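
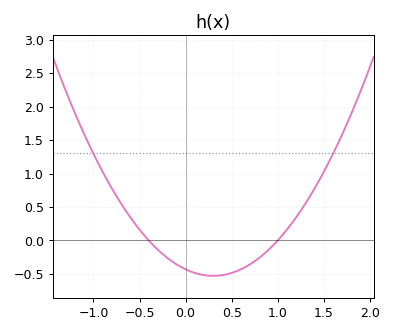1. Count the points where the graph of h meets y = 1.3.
2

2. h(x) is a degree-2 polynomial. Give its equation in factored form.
y = 1.08(x + 0.4)(x - 1)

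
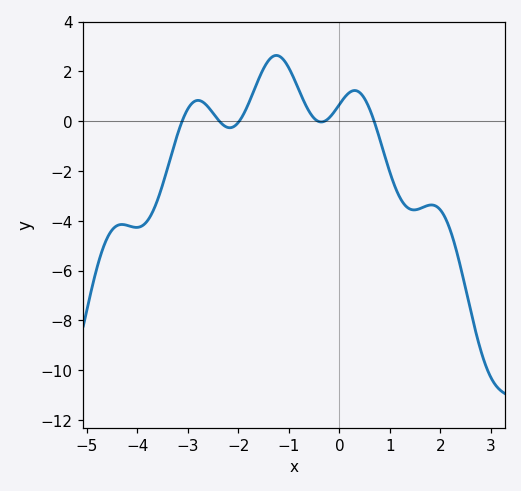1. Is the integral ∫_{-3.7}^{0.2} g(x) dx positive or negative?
positive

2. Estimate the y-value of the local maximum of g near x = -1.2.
2.6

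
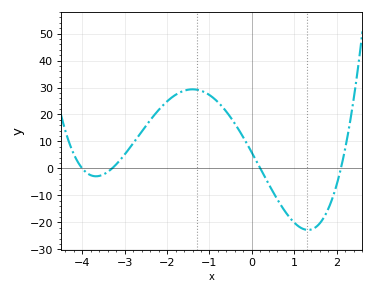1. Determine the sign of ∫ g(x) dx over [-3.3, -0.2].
positive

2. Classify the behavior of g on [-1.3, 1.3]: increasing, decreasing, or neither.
decreasing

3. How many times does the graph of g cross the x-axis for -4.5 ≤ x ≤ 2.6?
4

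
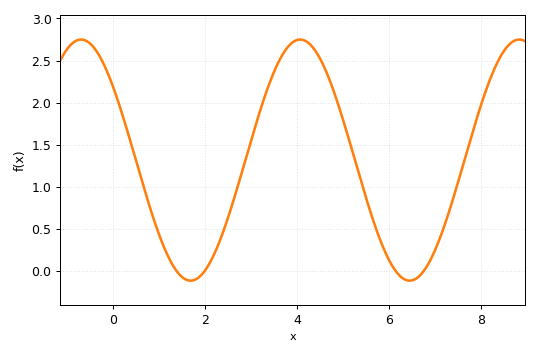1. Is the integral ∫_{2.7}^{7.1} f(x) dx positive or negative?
positive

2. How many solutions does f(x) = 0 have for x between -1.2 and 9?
4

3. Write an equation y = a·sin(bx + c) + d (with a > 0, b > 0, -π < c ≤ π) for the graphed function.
y = 1.43sin(1.3x + 2.5) + 1.32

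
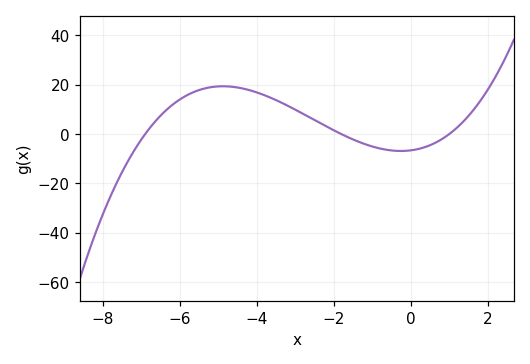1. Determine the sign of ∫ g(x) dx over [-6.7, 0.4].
positive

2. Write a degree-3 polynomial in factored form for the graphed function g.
y = 0.53(x + 6.9)(x + 1.8)(x - 1)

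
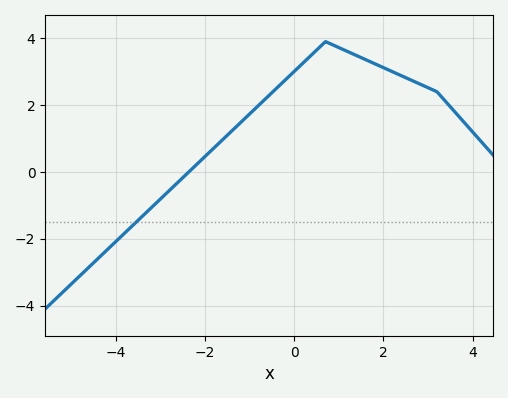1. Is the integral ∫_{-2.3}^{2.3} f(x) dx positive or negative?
positive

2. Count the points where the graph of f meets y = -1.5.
1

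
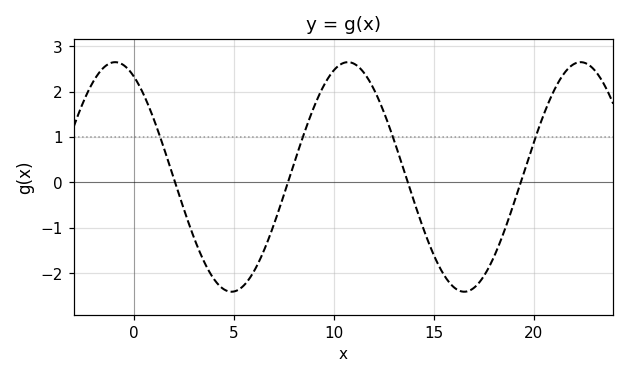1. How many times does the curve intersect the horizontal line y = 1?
4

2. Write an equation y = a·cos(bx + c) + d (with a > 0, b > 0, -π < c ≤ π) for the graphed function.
y = 2.53cos(0.54x + 0.502) + 0.12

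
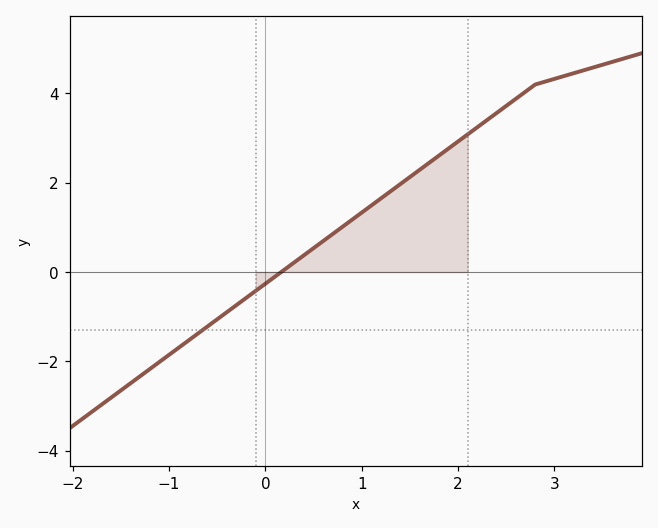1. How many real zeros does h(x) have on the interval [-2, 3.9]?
1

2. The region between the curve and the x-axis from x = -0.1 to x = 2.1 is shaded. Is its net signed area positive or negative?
positive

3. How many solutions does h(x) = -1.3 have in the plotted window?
1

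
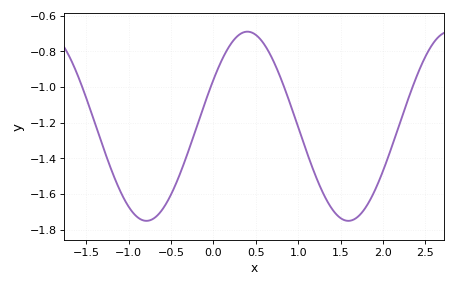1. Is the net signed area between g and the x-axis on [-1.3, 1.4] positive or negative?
negative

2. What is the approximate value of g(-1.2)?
-1.47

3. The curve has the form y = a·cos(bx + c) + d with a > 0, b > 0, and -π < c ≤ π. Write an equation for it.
y = 0.53cos(2.64x - 1.06) - 1.22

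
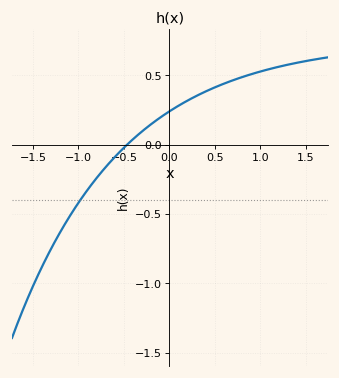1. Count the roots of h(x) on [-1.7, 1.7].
1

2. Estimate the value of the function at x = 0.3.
0.35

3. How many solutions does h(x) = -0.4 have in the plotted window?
1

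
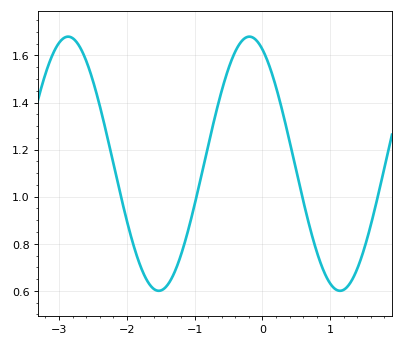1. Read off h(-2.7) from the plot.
1.64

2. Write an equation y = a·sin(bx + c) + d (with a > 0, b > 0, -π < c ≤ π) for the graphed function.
y = 0.54sin(2.35x + 2.02) + 1.14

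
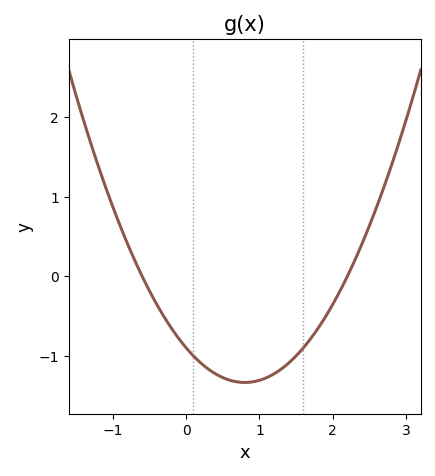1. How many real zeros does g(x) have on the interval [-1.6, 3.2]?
2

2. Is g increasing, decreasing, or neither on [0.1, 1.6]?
neither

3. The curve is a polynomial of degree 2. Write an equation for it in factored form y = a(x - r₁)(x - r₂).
y = 0.68(x + 0.6)(x - 2.2)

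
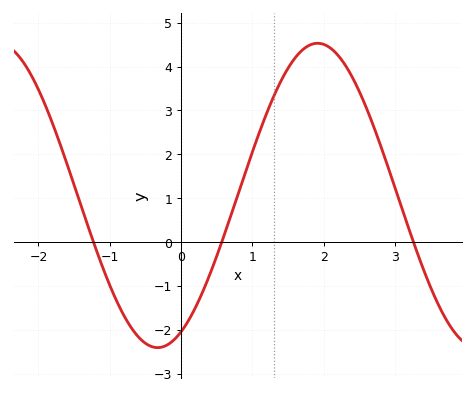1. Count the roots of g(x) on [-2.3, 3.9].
3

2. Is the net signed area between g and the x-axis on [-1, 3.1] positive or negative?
positive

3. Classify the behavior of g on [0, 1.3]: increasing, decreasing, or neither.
increasing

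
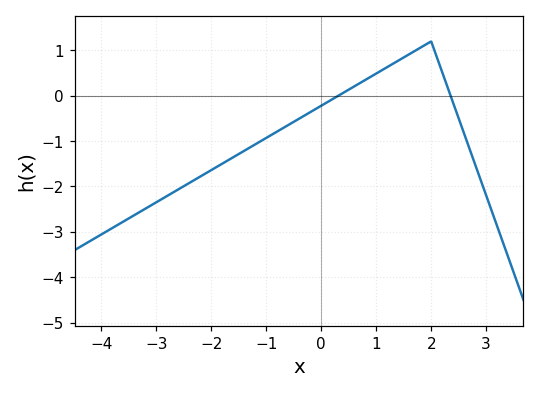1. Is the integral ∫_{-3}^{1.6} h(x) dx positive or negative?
negative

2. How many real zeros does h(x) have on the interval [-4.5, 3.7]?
2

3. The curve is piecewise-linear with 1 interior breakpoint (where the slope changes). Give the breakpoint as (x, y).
(2, 1.2)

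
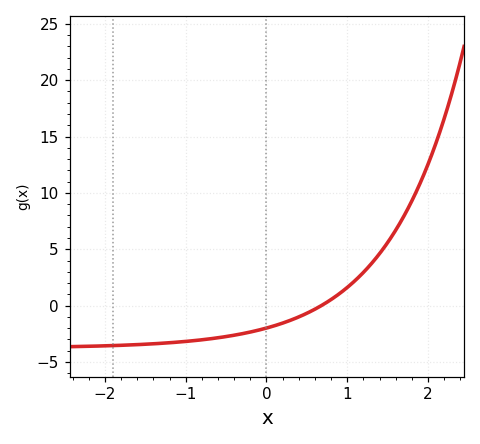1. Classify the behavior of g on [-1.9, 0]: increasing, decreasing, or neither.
increasing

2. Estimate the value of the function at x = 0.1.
-1.78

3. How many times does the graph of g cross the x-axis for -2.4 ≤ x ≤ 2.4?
1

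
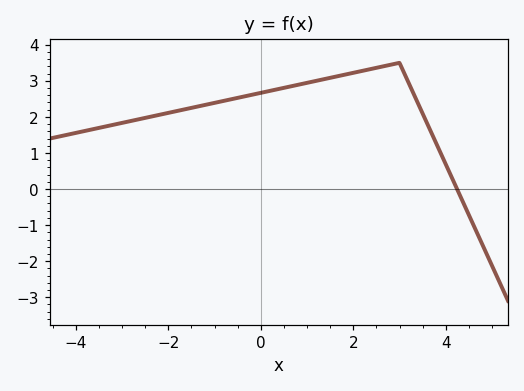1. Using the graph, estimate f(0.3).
2.75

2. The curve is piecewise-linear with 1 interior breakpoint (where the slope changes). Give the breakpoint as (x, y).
(3, 3.5)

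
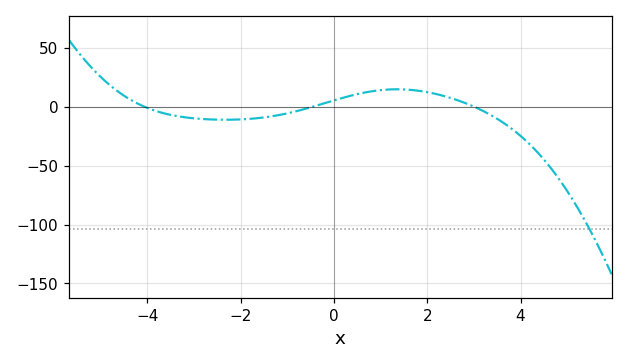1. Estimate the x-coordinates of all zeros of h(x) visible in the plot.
-4.04, -0.478, 3.02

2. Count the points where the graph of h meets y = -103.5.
1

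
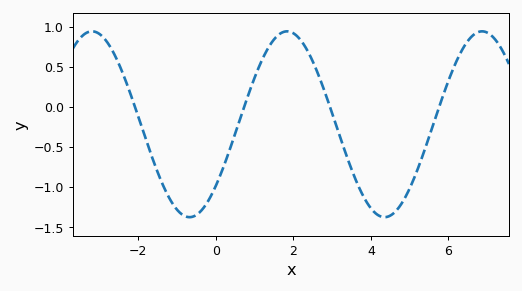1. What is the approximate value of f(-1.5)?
-0.812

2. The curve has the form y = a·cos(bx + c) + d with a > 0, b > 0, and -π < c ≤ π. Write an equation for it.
y = 1.16cos(1.25x - 2.3) - 0.22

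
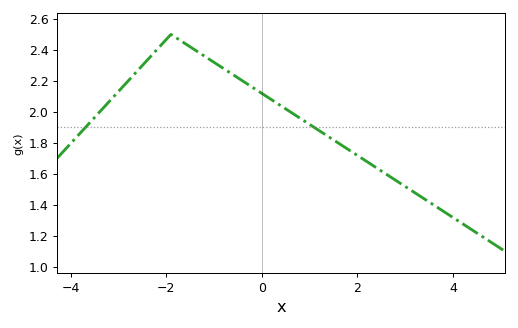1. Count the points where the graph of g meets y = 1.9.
2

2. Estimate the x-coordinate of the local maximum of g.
-1.8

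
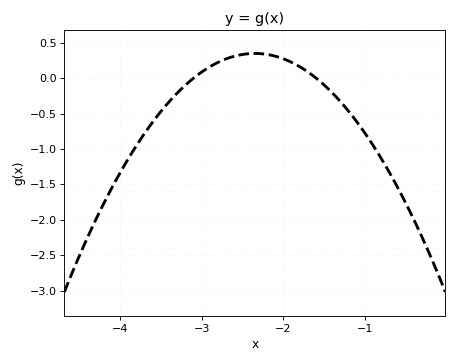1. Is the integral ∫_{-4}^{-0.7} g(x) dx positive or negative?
negative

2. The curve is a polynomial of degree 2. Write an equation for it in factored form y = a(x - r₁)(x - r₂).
y = -0.62(x + 3.1)(x + 1.6)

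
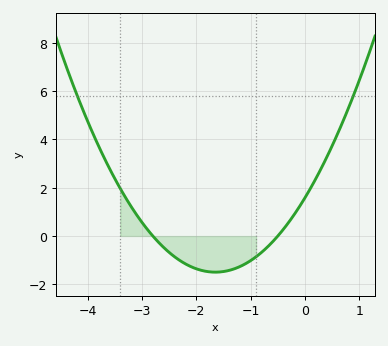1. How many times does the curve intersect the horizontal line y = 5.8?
2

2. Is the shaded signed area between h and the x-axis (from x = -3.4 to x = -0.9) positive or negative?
negative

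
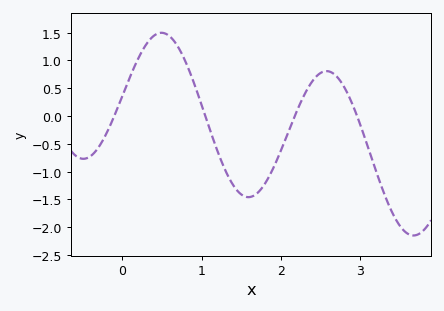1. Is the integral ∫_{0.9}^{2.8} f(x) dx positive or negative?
negative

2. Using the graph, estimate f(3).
-0.15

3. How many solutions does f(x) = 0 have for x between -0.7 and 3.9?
4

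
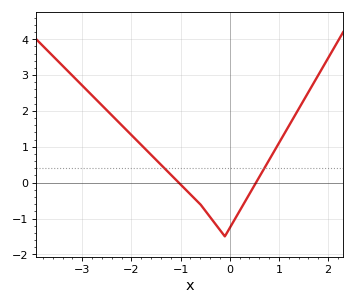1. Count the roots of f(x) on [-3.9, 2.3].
2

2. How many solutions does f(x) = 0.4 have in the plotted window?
2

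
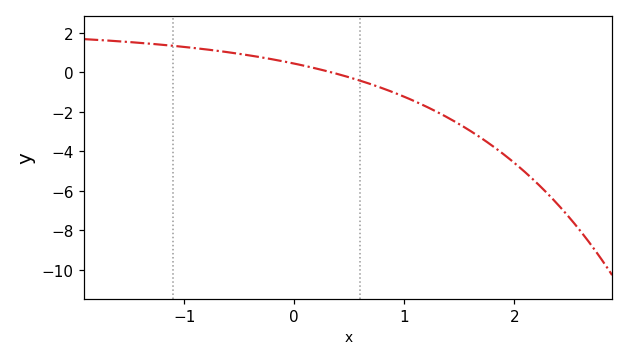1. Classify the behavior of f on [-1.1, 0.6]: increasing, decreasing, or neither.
decreasing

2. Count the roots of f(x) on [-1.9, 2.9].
1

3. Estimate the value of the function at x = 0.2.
0.18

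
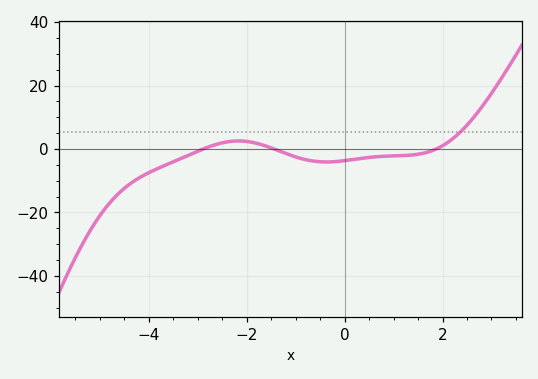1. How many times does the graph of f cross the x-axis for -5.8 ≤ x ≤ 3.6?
3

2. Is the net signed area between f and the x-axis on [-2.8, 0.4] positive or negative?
negative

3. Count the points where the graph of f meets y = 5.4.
1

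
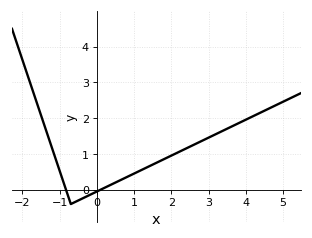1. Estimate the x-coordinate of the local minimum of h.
-0.7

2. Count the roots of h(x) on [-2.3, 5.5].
2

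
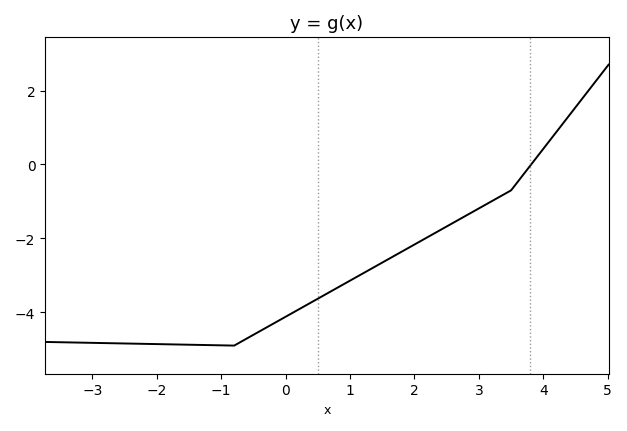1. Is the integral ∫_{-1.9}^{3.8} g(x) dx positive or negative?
negative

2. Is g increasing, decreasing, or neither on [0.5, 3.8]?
increasing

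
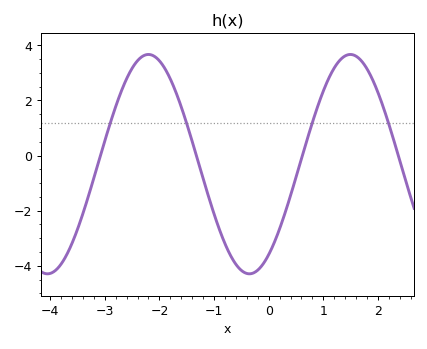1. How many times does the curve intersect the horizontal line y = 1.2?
4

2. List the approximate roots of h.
-3.08, -1.32, 0.616, 2.37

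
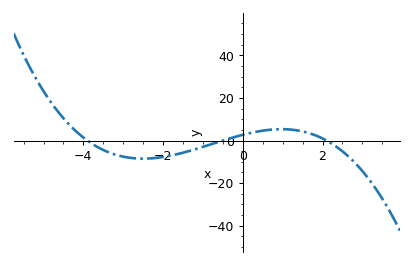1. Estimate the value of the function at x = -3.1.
-7.14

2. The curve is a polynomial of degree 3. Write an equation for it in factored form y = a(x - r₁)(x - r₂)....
y = -0.66(x + 3.9)(x + 0.5)(x - 2.1)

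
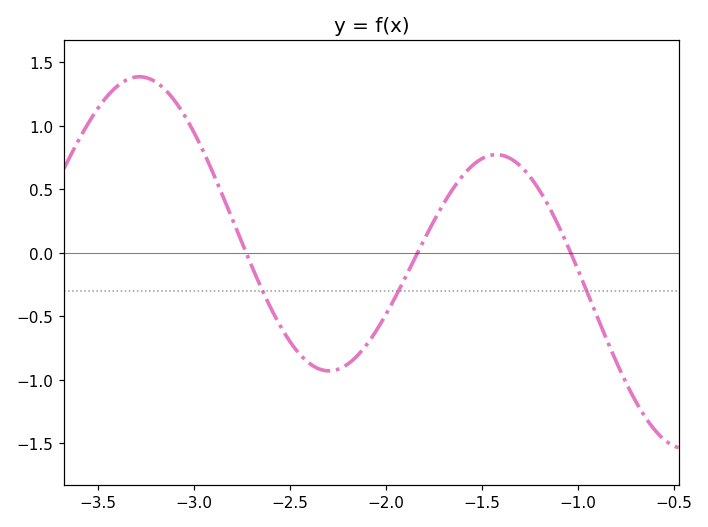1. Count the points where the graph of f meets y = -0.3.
3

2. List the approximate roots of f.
-2.75, -1.85, -1.05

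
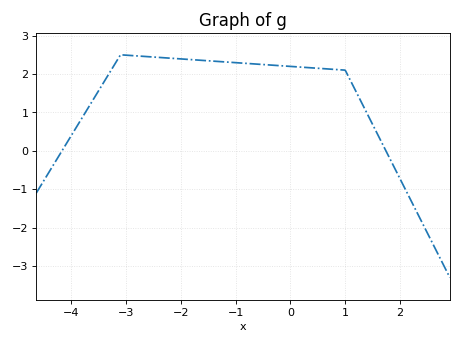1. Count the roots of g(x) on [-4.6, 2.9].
2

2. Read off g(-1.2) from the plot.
2.31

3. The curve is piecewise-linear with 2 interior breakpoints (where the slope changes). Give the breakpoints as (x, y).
(-3.1, 2.5); (1, 2.1)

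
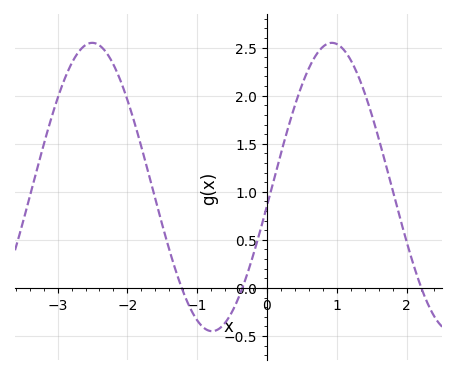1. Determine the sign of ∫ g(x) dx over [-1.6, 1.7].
positive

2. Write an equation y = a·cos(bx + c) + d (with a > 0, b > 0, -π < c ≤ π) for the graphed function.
y = 1.5cos(1.8x - 1.7) + 1.05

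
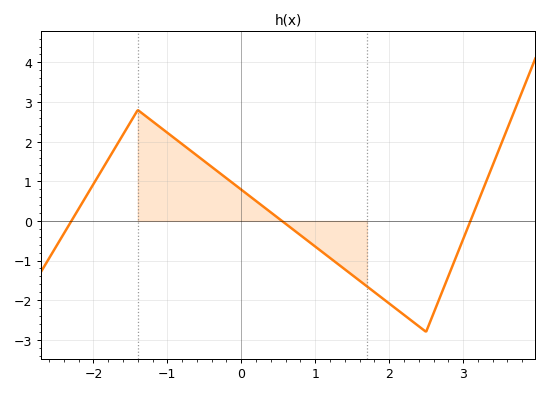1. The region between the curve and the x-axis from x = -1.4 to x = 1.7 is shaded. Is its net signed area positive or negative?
positive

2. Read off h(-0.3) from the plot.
1.22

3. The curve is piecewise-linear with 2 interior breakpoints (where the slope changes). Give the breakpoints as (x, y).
(-1.4, 2.8); (2.5, -2.8)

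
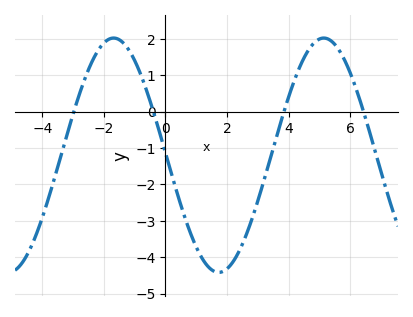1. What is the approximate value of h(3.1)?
-2.18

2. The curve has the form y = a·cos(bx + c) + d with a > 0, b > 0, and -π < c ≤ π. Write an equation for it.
y = 3.22cos(0.92x + 1.55) - 1.2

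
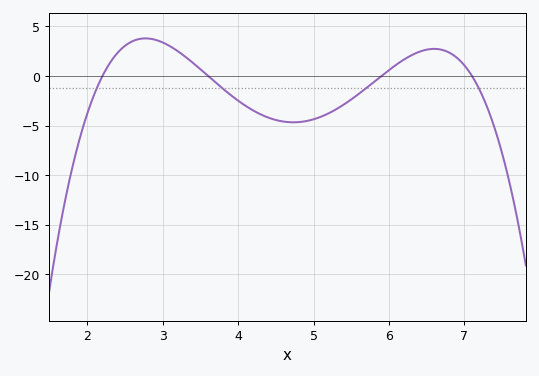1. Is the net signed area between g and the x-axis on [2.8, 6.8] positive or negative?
negative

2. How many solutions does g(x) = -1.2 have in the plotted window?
4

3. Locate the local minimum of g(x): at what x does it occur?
4.73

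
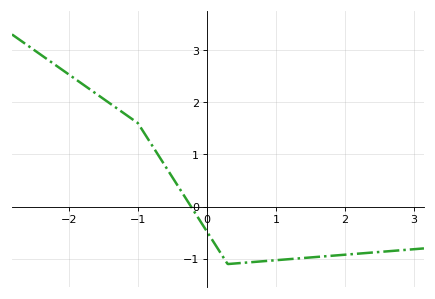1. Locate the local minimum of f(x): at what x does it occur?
0.3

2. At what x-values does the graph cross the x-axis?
-0.2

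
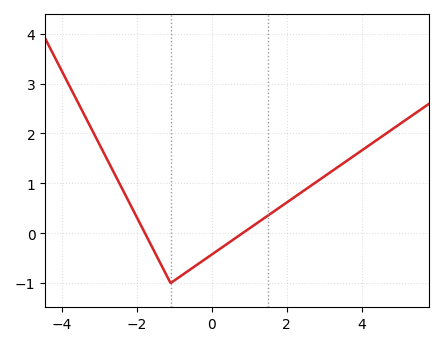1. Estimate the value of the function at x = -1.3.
-0.7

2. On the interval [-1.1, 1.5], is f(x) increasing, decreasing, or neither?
increasing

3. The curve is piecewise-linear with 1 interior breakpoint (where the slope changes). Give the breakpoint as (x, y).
(-1.1, -1)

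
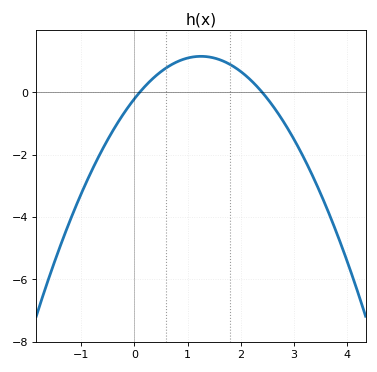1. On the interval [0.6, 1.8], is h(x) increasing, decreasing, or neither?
neither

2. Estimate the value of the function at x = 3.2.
-2.2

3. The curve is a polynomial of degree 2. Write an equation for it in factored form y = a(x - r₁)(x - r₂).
y = -0.87(x - 0.1)(x - 2.4)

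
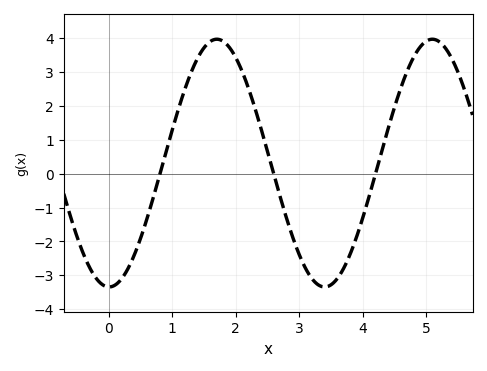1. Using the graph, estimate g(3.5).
-3.28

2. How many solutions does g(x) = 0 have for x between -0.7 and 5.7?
3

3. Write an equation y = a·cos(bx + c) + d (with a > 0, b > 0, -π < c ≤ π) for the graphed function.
y = 3.65cos(1.85x + 3.13) + 0.31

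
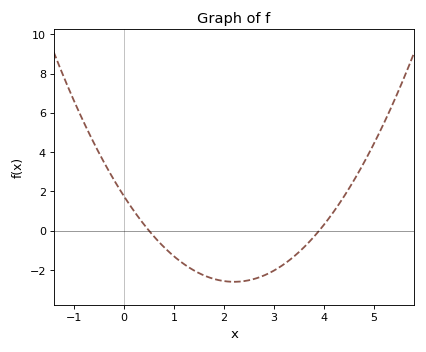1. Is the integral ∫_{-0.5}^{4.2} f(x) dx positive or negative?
negative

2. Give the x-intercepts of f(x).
0.5, 3.9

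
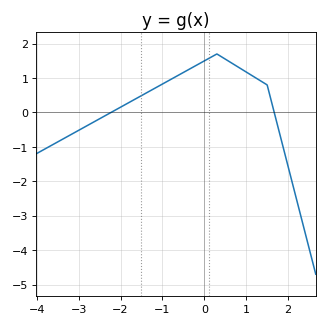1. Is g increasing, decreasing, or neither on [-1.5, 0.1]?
increasing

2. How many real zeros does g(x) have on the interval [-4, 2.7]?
2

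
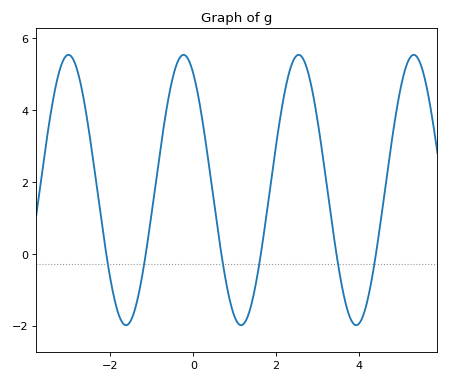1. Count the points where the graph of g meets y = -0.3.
6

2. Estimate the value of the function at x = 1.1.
-1.96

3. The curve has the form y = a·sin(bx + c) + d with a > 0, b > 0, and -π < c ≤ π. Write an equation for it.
y = 3.76sin(2.26x + 2.1) + 1.77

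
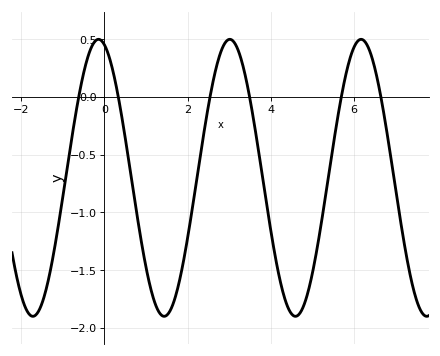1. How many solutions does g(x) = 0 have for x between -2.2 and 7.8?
6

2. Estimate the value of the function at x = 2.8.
0.4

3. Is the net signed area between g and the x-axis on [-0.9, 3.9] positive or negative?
negative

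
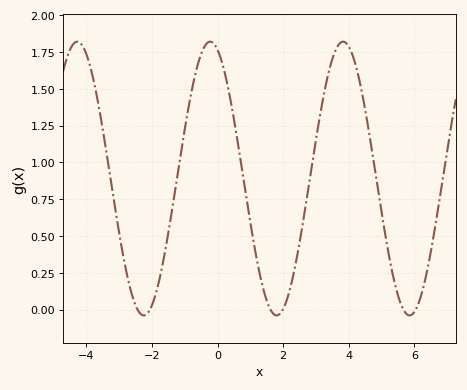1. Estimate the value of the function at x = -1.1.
1.1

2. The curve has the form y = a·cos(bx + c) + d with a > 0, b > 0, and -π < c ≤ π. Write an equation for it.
y = 0.93cos(1.6x + 0.35) + 0.89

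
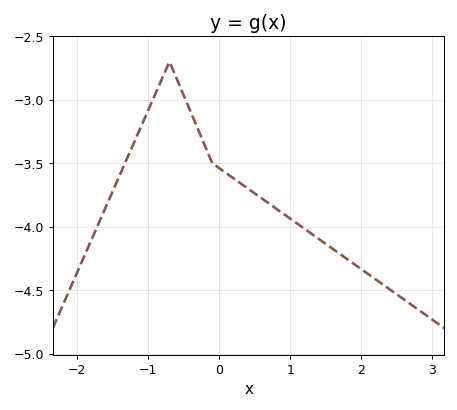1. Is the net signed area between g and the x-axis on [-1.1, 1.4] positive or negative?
negative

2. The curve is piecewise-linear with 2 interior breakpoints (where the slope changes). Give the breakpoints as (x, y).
(-0.7, -2.7); (-0.1, -3.5)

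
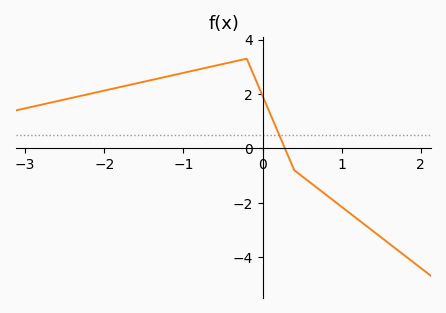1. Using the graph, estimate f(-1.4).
2.6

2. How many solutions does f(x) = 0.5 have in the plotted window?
1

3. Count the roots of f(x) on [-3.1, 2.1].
1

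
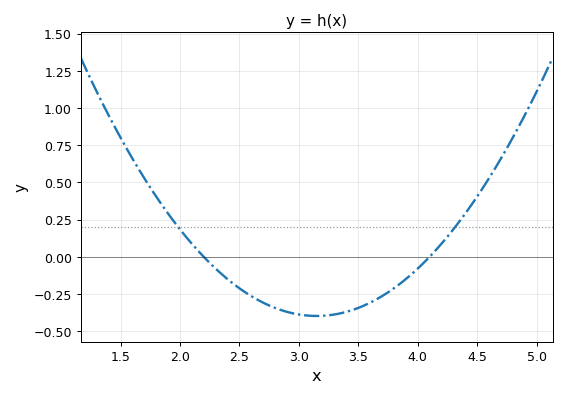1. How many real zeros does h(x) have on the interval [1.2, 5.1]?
2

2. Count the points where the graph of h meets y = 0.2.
2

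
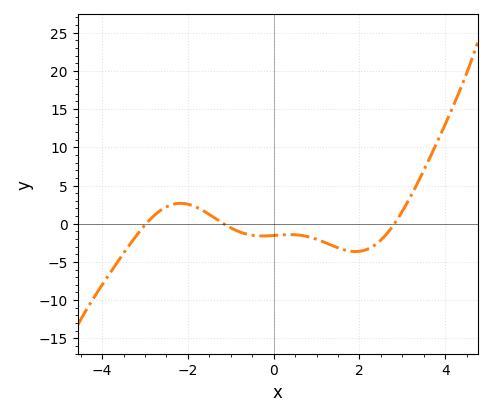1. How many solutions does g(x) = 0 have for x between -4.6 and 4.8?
3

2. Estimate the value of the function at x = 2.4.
-2.62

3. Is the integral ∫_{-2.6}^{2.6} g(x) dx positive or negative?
negative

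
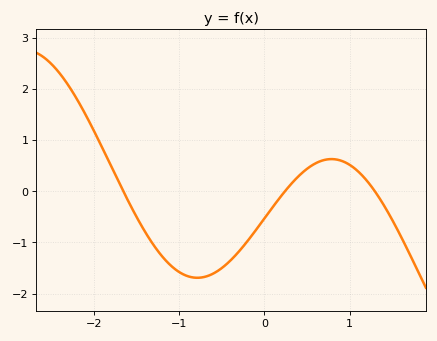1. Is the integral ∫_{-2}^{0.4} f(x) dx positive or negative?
negative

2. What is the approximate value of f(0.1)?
-0.3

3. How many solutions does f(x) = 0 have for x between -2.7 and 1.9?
3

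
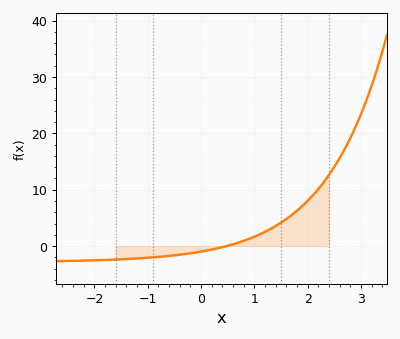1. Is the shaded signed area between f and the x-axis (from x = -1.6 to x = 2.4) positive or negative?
positive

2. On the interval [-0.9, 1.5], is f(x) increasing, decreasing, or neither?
increasing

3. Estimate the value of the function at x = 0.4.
-0.191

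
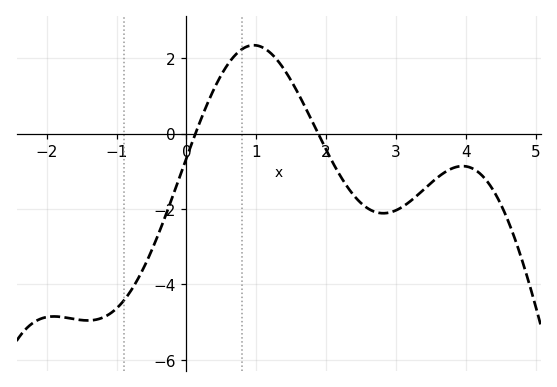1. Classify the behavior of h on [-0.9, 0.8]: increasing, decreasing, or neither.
increasing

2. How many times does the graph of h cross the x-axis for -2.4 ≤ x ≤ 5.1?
2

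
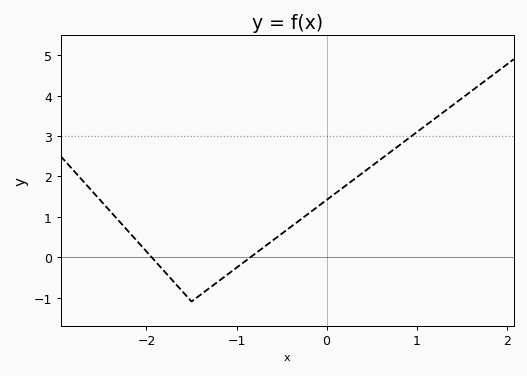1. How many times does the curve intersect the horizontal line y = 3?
1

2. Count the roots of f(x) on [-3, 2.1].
2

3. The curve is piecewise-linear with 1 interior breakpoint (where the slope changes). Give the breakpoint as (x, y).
(-1.5, -1.1)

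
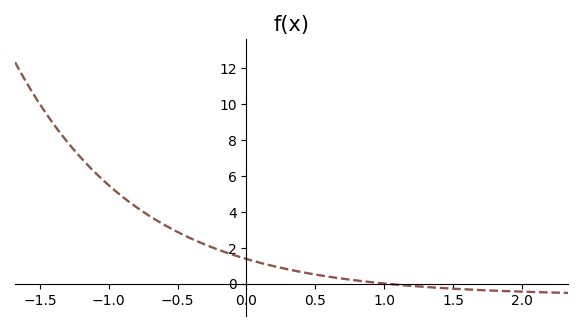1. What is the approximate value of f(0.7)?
0.269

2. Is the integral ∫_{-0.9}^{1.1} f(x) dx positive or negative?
positive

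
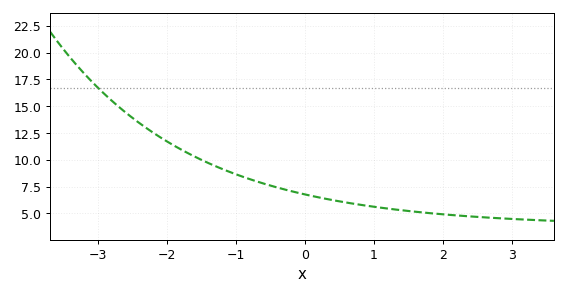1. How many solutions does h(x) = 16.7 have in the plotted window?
1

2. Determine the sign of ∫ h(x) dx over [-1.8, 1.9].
positive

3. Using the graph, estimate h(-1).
8.64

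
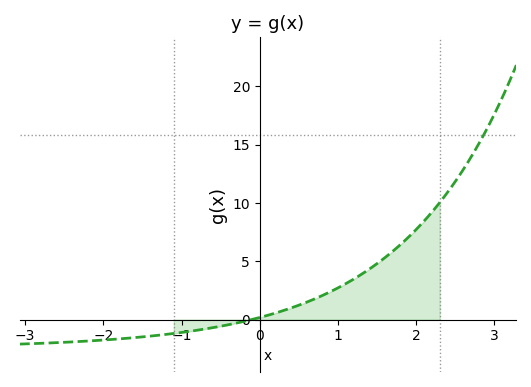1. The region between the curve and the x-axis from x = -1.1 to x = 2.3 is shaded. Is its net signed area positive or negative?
positive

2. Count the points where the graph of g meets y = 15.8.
1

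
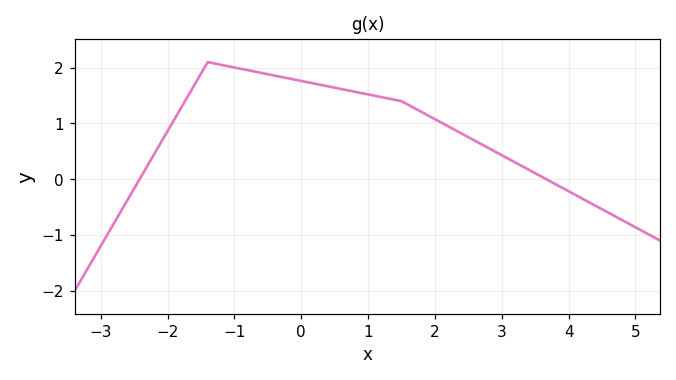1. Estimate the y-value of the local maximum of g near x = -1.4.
2.1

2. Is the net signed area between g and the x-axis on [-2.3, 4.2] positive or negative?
positive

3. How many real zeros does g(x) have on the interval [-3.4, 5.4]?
2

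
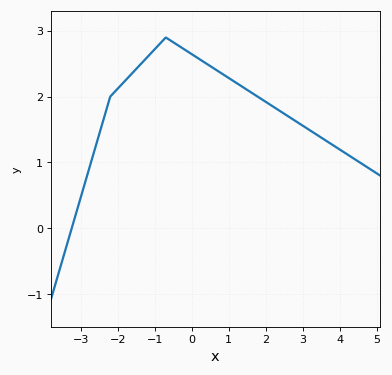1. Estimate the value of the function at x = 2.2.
1.85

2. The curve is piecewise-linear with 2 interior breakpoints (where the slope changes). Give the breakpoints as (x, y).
(-2.2, 2); (-0.7, 2.9)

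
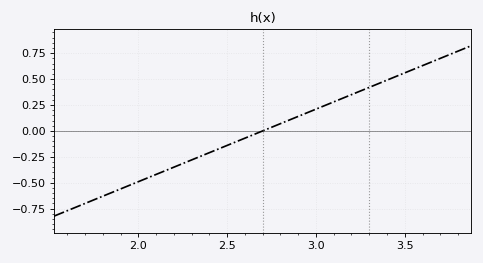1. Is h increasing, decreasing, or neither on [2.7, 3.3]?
increasing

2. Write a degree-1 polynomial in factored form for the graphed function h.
y = 0.7(x - 2.7)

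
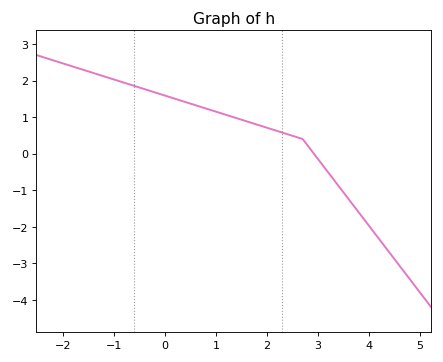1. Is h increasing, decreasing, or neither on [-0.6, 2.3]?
decreasing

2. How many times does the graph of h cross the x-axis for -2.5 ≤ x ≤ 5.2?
1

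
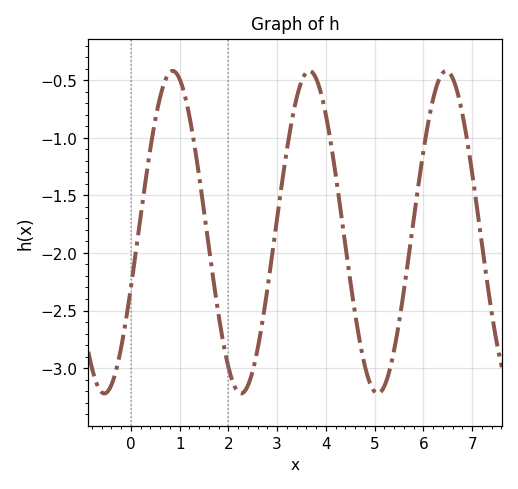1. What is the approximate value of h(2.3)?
-3.2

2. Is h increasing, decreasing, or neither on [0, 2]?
neither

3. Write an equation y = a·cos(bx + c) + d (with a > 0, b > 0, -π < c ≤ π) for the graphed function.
y = 1.4cos(2.2x - 1.9) - 1.82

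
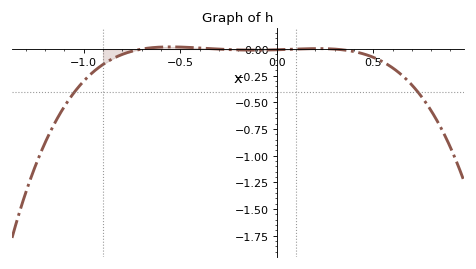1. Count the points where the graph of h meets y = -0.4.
2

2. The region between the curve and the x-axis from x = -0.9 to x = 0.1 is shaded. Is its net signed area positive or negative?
negative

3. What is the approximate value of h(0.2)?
0.004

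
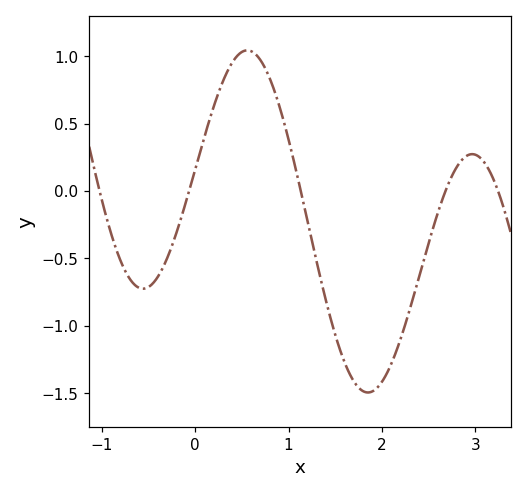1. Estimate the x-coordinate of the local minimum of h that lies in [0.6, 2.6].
1.8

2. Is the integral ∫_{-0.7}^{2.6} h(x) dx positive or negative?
negative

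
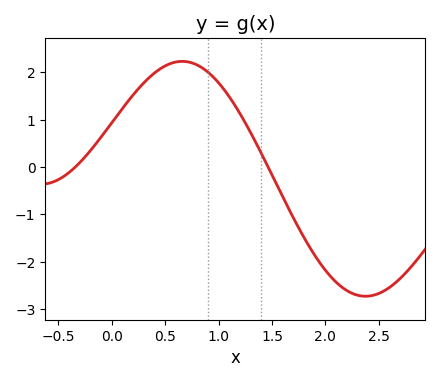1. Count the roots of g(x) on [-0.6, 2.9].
2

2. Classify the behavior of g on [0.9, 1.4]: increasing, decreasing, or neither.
decreasing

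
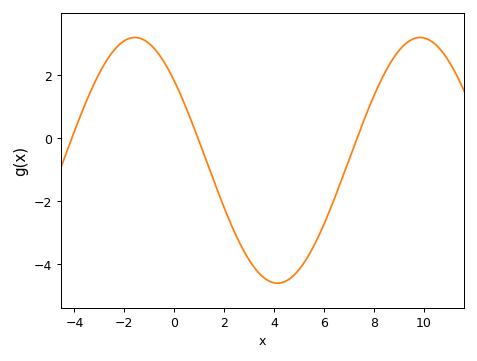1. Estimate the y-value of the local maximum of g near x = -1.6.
3.2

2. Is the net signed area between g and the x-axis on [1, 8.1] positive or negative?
negative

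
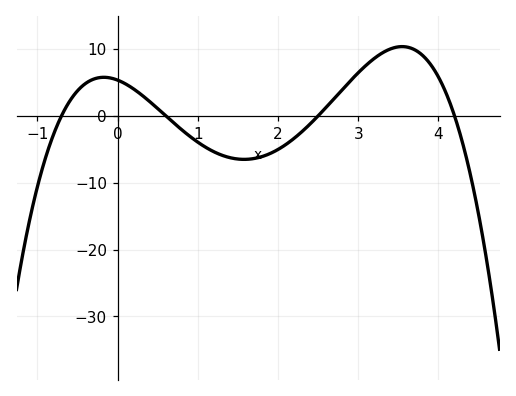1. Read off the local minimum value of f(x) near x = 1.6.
-7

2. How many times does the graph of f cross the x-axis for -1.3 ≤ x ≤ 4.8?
4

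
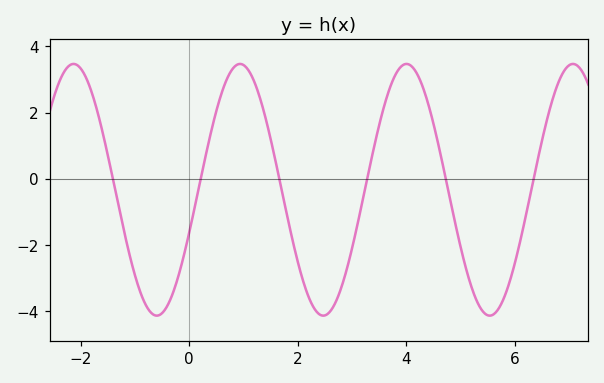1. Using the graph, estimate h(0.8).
3.4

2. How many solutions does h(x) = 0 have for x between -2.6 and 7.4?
6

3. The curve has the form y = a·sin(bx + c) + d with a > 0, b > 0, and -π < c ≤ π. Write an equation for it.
y = 3.81sin(2x - 0.35) - 0.34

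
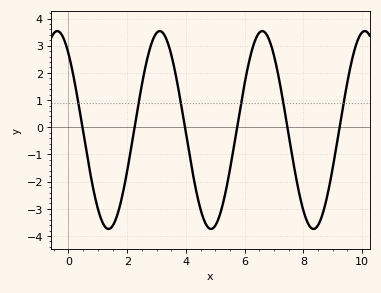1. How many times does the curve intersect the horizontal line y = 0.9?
6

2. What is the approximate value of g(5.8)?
0.385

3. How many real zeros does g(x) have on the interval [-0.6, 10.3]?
6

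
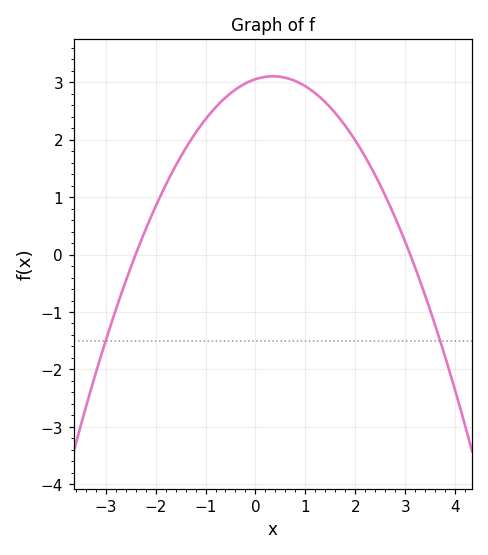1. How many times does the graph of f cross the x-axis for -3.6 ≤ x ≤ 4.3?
2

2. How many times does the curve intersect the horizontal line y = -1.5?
2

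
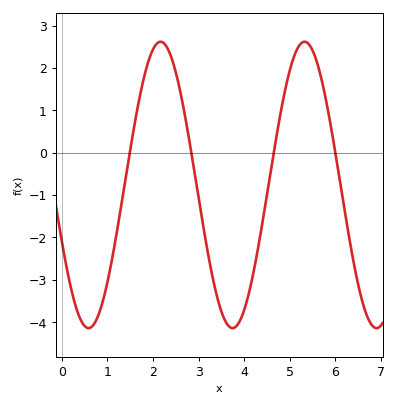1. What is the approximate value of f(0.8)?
-3.84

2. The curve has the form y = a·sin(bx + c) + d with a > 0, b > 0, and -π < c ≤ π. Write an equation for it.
y = 3.38sin(1.99x - 2.74) - 0.76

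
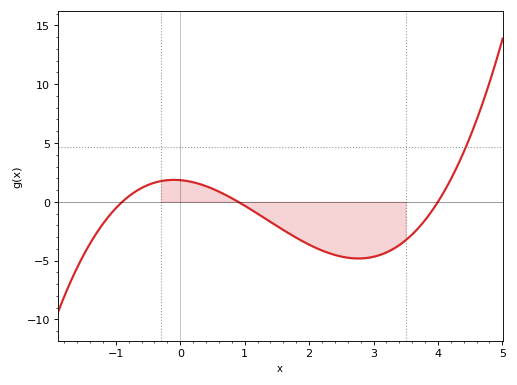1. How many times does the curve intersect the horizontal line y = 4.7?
1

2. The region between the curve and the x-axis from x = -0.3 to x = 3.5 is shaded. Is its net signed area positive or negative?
negative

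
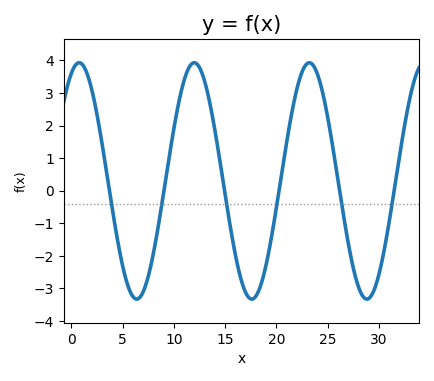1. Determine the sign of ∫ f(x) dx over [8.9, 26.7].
positive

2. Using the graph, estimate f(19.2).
-1.96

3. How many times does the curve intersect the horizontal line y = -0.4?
6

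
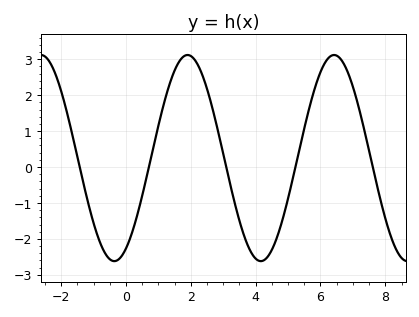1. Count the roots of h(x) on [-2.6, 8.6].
5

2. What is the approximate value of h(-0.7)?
-2.3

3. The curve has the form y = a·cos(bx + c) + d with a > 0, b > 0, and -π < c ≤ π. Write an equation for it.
y = 2.87cos(1.4x - 2.6) + 0.25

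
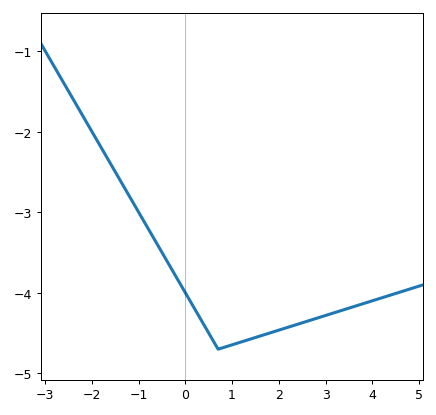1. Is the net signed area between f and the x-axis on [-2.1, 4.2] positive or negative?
negative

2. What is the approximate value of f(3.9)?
-4.1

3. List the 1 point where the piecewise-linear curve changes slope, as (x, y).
(0.7, -4.7)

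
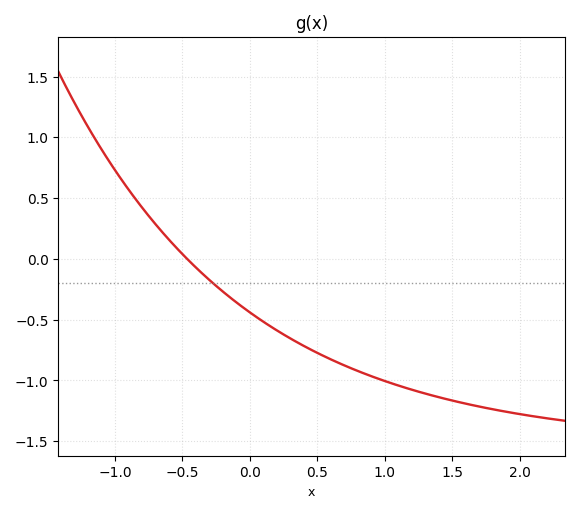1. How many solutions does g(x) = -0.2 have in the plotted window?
1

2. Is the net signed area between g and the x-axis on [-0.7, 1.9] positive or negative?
negative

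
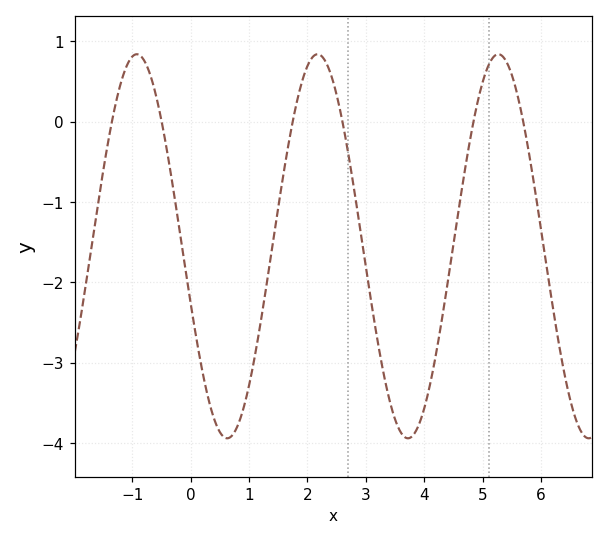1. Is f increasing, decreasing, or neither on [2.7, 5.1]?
neither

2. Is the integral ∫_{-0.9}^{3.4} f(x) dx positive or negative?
negative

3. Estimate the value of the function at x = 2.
0.694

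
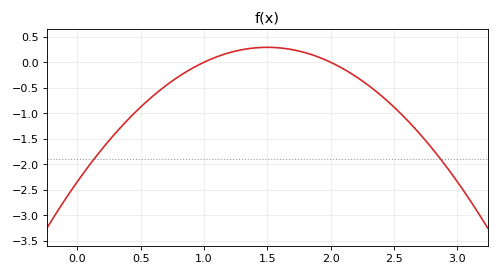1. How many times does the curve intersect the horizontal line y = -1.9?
2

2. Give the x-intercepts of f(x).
1, 2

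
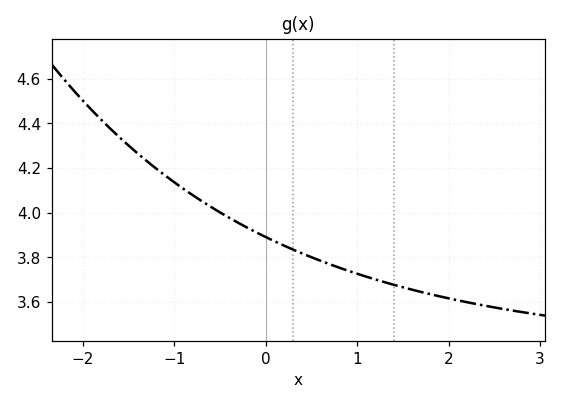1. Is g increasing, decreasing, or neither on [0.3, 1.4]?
decreasing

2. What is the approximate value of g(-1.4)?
4.27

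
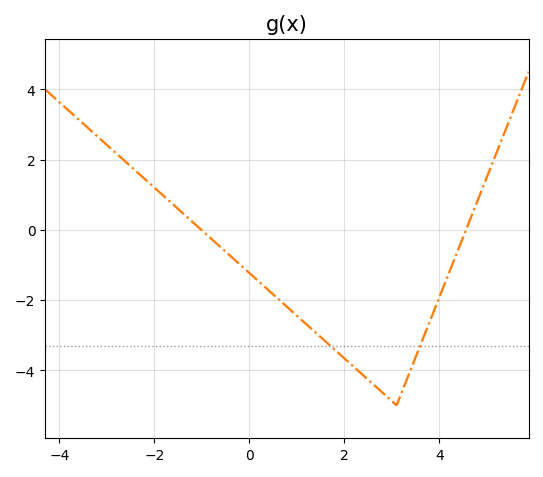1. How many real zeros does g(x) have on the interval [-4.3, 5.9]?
2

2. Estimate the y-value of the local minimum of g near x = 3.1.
-5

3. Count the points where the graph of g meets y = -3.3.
2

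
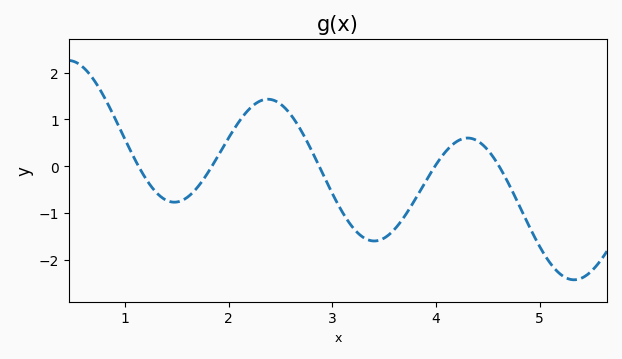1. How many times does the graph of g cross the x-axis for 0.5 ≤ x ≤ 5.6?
5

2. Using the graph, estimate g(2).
0.606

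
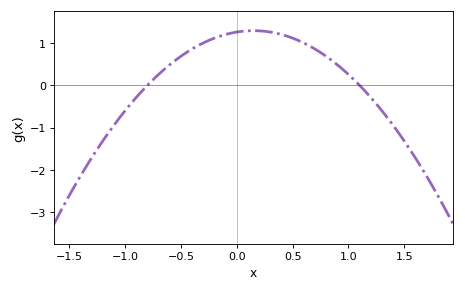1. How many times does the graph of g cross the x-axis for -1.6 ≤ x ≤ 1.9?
2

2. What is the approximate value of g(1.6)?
-1.72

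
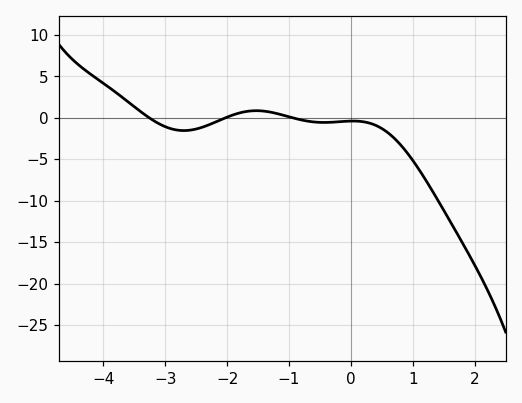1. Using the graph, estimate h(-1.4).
1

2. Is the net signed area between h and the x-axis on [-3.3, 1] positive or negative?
negative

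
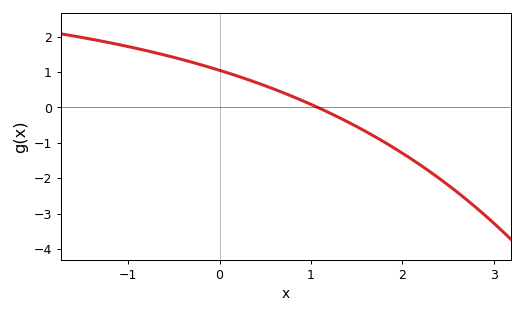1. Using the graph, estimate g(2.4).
-2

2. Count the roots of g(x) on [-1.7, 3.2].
1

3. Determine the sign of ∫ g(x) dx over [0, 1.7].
positive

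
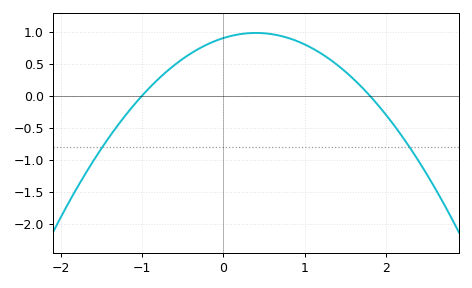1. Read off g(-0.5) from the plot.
0.55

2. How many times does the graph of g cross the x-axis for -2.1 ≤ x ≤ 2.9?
2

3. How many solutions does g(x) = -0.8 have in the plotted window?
2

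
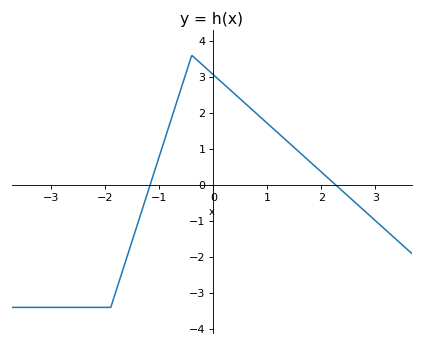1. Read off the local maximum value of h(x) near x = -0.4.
3.6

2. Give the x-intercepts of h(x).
-1.17, 2.27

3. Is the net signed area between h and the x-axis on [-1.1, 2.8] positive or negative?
positive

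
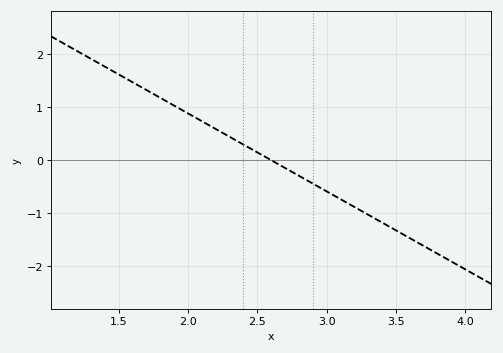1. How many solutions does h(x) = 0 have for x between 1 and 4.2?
1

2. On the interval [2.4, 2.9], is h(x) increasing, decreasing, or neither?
decreasing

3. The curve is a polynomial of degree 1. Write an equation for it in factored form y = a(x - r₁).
y = -1.47(x - 2.6)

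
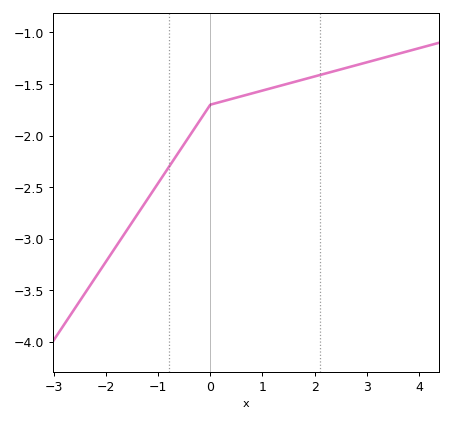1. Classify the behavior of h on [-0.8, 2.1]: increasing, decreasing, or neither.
increasing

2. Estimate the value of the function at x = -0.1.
-1.8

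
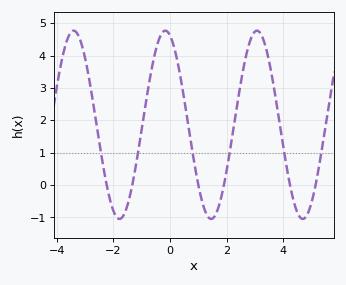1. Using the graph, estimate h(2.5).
3.1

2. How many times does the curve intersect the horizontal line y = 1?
6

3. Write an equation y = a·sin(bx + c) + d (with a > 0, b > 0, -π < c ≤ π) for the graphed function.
y = 2.91sin(1.9x + 1.9) + 1.86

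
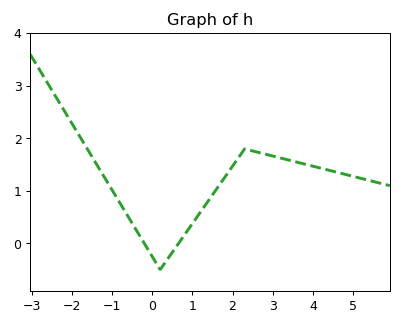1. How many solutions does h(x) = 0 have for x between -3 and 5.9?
2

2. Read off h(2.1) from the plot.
1.6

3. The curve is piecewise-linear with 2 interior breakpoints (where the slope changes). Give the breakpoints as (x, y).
(0.2, -0.5); (2.3, 1.8)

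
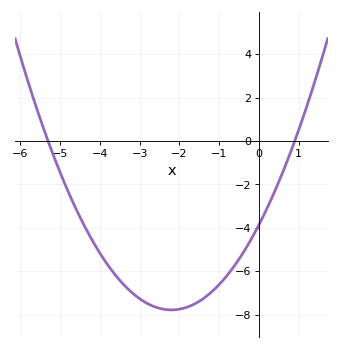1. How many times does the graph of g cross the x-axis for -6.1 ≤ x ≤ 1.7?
2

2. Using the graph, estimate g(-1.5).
-7.4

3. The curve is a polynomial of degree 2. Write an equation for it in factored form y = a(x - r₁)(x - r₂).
y = 0.81(x + 5.3)(x - 0.9)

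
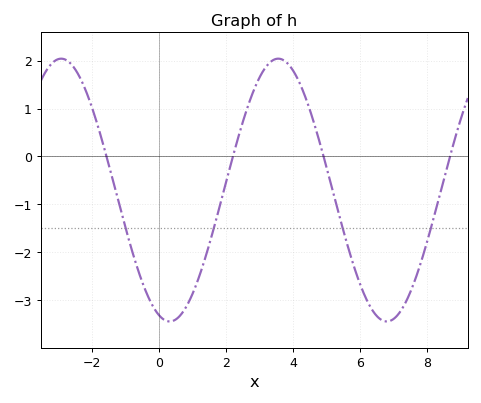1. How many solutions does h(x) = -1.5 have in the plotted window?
4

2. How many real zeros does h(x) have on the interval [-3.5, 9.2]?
4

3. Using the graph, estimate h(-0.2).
-3.1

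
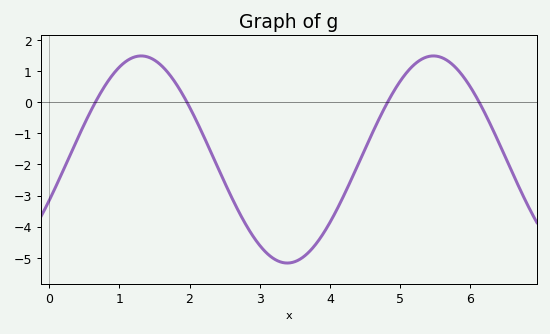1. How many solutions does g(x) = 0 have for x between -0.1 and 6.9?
4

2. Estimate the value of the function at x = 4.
-3.9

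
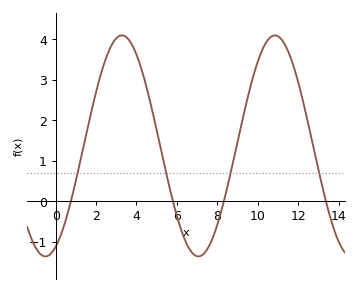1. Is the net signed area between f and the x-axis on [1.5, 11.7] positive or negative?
positive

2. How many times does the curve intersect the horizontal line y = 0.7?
4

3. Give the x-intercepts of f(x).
0.754, 5.81, 8.32, 13.4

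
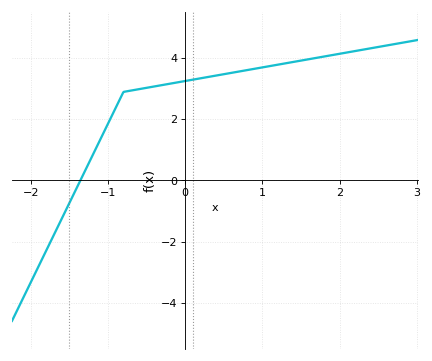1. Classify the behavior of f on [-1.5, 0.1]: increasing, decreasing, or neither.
increasing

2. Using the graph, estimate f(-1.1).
1.4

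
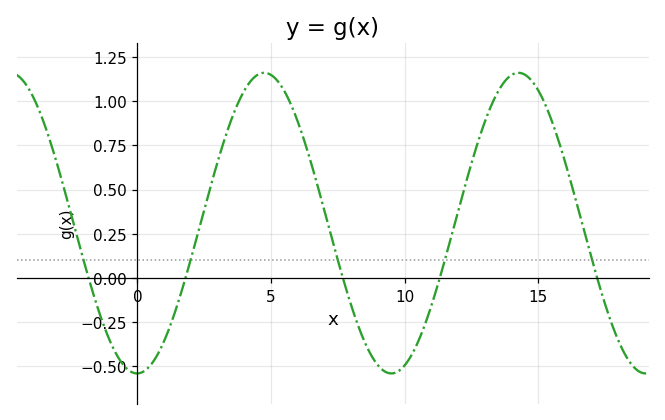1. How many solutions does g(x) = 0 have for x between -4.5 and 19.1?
5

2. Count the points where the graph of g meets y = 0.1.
5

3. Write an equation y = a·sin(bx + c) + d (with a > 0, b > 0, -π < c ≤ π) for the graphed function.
y = 0.85sin(0.66x - 1.6) + 0.31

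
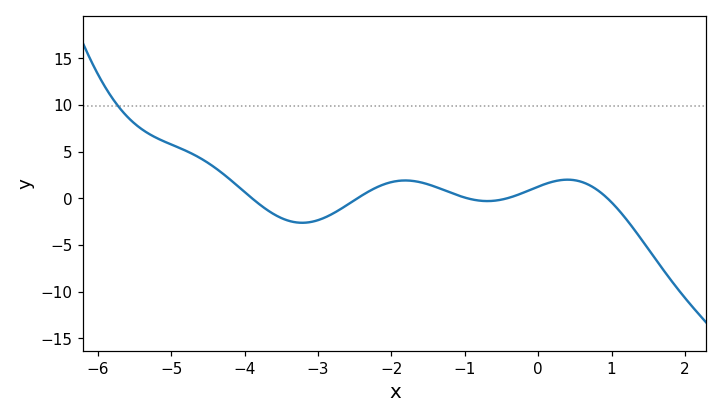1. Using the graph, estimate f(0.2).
2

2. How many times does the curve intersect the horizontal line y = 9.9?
1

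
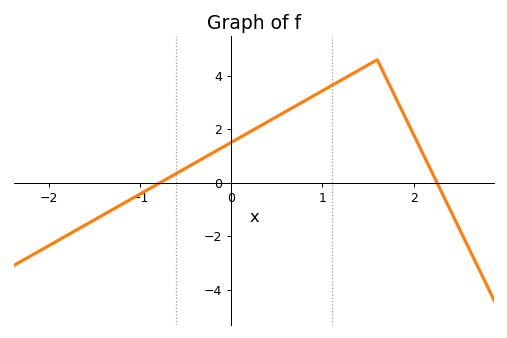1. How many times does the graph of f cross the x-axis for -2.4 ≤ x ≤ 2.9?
2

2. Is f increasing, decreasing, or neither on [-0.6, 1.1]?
increasing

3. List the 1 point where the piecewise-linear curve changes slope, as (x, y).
(1.6, 4.6)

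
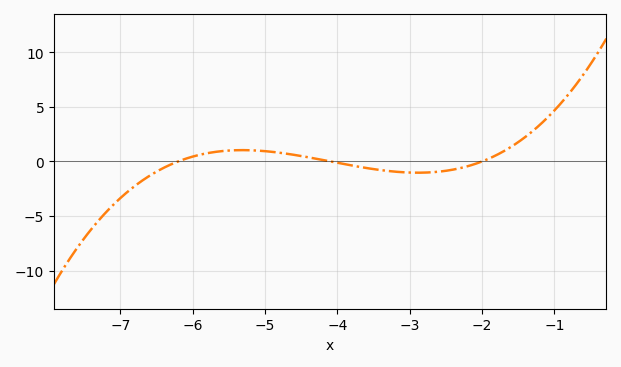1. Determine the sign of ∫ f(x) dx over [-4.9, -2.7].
negative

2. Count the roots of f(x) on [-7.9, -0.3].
3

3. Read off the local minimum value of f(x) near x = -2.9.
-1.03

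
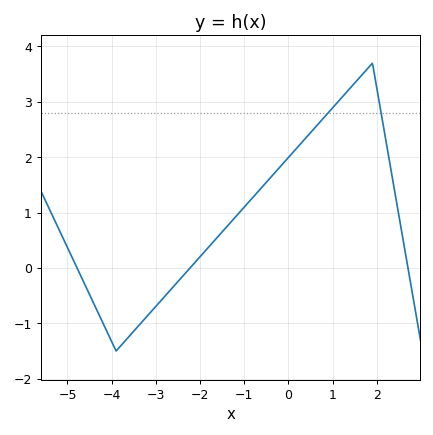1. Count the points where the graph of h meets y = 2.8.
2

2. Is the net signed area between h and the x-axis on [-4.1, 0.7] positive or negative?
positive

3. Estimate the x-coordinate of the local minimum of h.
-3.9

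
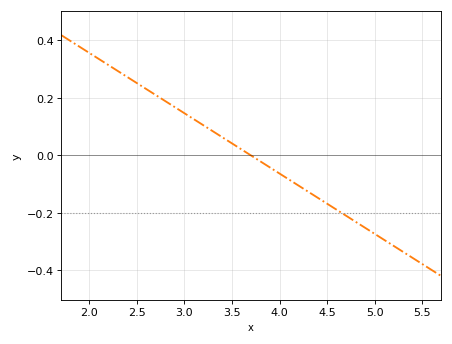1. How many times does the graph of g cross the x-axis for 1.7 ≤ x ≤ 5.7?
1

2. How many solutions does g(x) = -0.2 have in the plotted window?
1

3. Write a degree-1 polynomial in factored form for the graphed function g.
y = -0.21(x - 3.7)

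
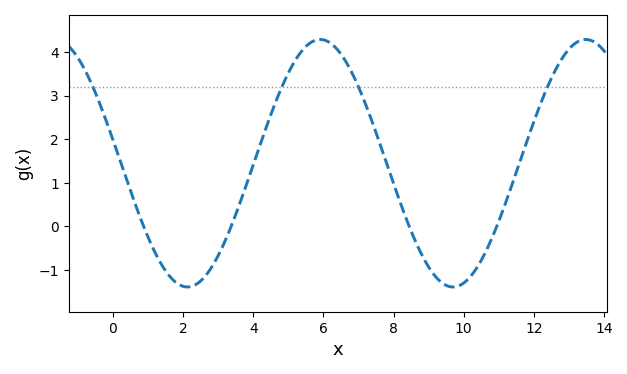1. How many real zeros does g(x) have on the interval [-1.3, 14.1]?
4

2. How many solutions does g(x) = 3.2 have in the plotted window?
4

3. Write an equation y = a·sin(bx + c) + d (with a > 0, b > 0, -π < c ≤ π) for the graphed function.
y = 2.84sin(0.83x + 3) + 1.45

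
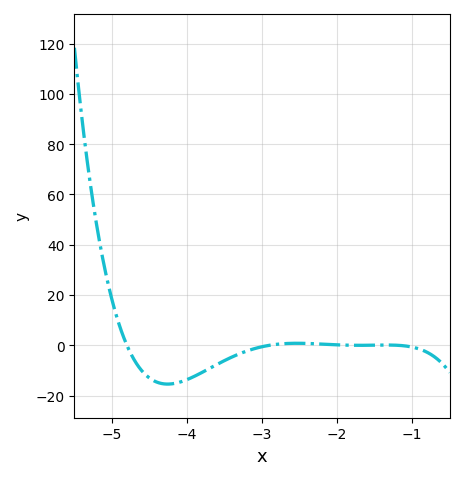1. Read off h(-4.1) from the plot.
-14.7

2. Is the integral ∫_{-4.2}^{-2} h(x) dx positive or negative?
negative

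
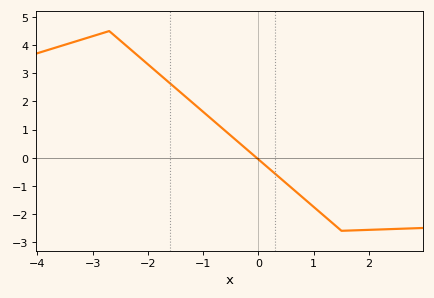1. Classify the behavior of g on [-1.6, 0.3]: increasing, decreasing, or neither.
decreasing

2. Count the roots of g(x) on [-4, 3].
1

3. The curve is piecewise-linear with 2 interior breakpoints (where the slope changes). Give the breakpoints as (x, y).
(-2.7, 4.5); (1.5, -2.6)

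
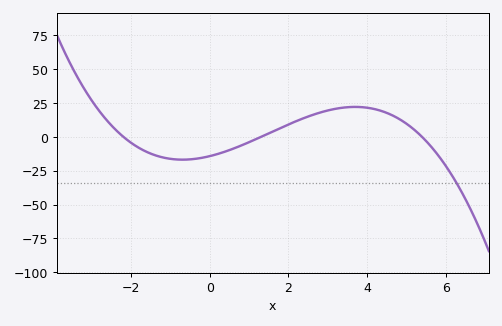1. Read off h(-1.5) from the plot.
-12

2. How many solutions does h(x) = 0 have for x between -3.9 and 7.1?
3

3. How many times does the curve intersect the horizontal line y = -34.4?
1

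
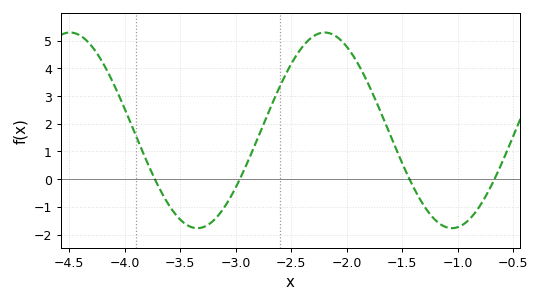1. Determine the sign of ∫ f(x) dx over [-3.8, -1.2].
positive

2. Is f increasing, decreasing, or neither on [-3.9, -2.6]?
neither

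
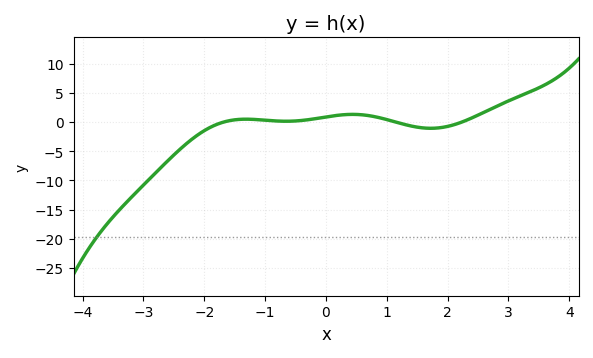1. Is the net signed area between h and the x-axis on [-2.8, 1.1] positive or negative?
negative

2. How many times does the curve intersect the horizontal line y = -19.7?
1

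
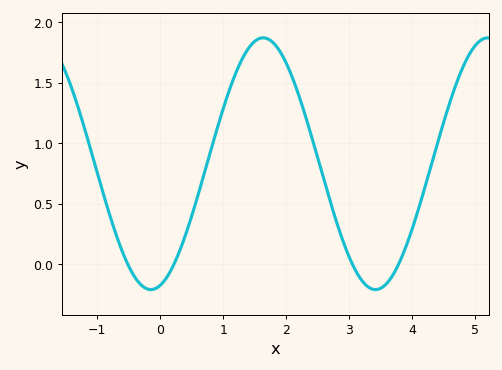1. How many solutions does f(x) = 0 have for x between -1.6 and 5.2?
4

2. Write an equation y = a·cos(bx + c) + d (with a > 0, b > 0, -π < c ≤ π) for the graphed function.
y = 1.04cos(1.8x - 2.9) + 0.83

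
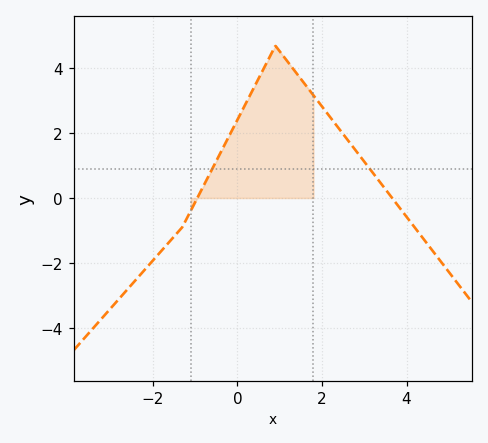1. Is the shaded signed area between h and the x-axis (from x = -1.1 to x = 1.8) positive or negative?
positive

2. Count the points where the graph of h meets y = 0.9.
2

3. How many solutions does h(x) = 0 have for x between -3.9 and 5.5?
2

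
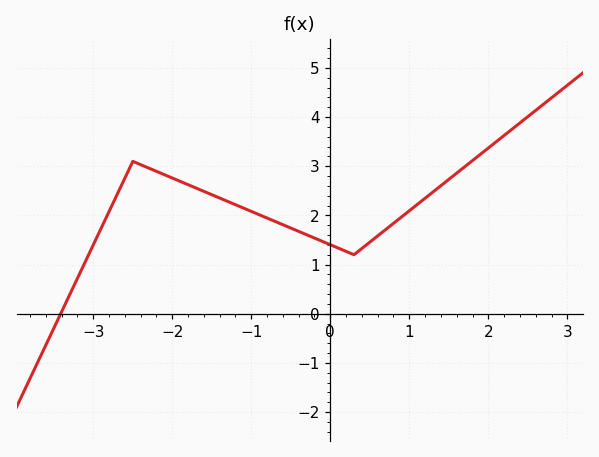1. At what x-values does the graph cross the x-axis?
-3.41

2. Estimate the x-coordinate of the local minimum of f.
0.298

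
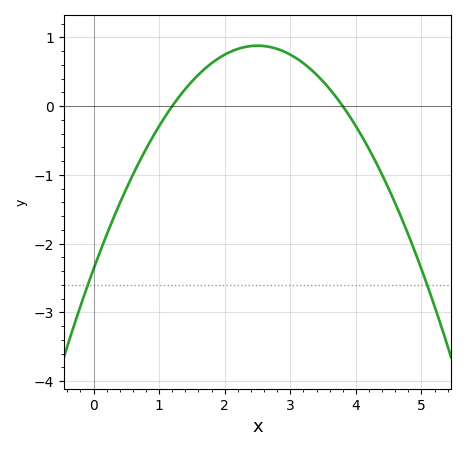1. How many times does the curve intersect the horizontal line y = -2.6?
2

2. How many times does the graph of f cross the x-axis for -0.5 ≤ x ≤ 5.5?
2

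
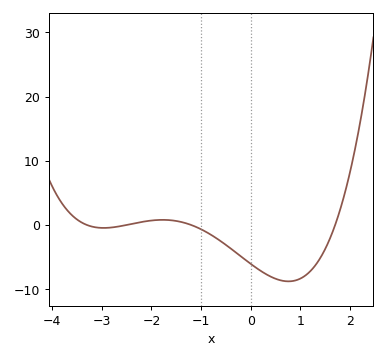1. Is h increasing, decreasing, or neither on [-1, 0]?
decreasing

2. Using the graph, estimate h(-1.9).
0.762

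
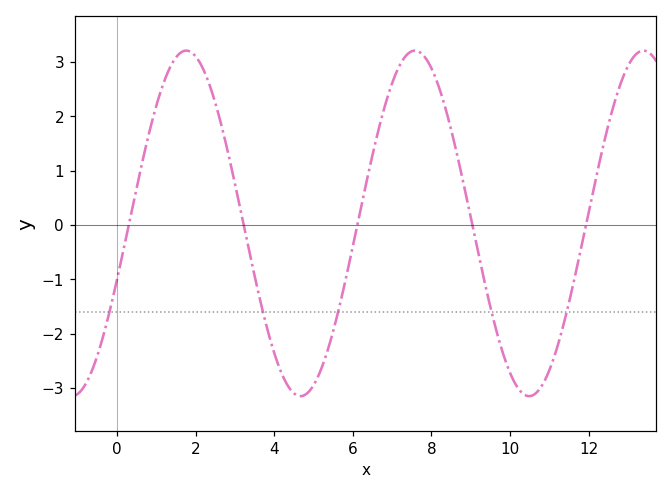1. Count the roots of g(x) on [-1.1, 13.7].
5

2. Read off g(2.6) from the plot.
1.99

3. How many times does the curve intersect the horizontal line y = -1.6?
5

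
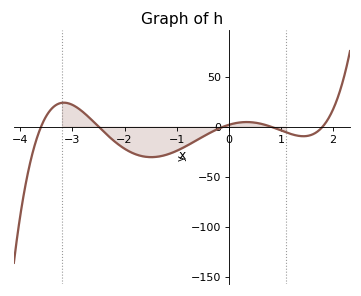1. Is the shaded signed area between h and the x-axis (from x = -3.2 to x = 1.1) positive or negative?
negative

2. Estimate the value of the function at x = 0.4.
5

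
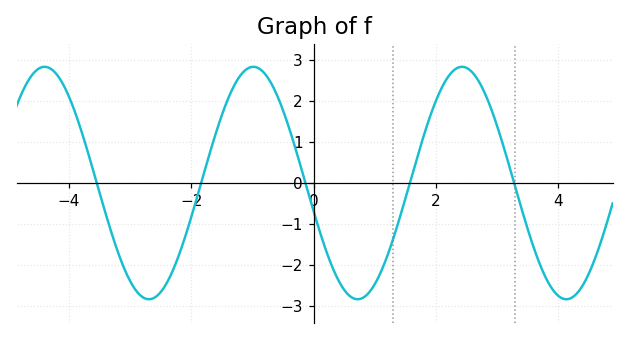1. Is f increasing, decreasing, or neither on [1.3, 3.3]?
neither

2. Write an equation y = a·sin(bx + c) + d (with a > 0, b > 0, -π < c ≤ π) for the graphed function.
y = 2.84sin(1.8x - 2.9) + 0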